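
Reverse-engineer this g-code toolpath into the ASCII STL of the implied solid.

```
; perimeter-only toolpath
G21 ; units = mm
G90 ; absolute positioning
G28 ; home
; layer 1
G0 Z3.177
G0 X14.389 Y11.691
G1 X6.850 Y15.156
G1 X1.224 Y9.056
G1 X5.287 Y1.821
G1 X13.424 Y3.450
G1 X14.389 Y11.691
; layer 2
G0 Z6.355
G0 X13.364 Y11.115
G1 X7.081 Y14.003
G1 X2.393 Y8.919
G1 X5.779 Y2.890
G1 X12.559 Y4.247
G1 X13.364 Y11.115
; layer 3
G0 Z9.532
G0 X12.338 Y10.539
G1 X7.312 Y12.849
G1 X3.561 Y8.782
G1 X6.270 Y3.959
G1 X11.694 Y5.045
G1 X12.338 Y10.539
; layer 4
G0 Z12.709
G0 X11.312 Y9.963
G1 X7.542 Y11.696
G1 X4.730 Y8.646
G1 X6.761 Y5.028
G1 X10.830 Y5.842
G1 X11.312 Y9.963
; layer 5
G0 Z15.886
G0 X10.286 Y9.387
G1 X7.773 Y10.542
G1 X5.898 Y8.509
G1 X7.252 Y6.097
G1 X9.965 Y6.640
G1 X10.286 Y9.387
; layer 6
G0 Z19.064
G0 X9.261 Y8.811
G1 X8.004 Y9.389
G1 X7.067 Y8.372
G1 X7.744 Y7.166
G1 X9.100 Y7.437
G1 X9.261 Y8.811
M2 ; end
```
solid part
  facet normal 0.0000 0.0000 -1.0000
    outer loop
      vertex 0.056 9.193 0.000
      vertex 6.619 16.310 0.000
      vertex 15.415 12.267 0.000
    endloop
  endfacet
  facet normal 0.0000 0.0000 -1.0000
    outer loop
      vertex 4.796 0.752 0.000
      vertex 0.056 9.193 0.000
      vertex 15.415 12.267 0.000
    endloop
  endfacet
  facet normal 0.0000 0.0000 -1.0000
    outer loop
      vertex 14.289 2.652 0.000
      vertex 4.796 0.752 0.000
      vertex 15.415 12.267 0.000
    endloop
  endfacet
  facet normal 0.4001 0.8704 0.2869
    outer loop
      vertex 15.415 12.267 0.000
      vertex 6.619 16.310 0.000
      vertex 8.235 8.235 22.241
    endloop
  endfacet
  facet normal -0.7042 0.6494 0.2869
    outer loop
      vertex 6.619 16.310 0.000
      vertex 0.056 9.193 0.000
      vertex 8.235 8.235 22.241
    endloop
  endfacet
  facet normal -0.8353 -0.4690 0.2870
    outer loop
      vertex 0.056 9.193 0.000
      vertex 4.796 0.752 0.000
      vertex 8.235 8.235 22.241
    endloop
  endfacet
  facet normal 0.1880 -0.9393 0.2870
    outer loop
      vertex 4.796 0.752 0.000
      vertex 14.289 2.652 0.000
      vertex 8.235 8.235 22.241
    endloop
  endfacet
  facet normal 0.9514 -0.1114 0.2870
    outer loop
      vertex 14.289 2.652 0.000
      vertex 15.415 12.267 0.000
      vertex 8.235 8.235 22.241
    endloop
  endfacet
endsolid part

The G0 Z moves step by Δz≈3.177 mm. The G1 loops shrink linearly with z, so the solid tapers from its base footprint up to z≈22.2. Closing with a flat bottom cap and the tapered top and triangulating gives 8 facets — a regular 5-sided pyramid, base circumscribed radius ≈ 8.23 mm, apex at z ≈ 22.2 mm.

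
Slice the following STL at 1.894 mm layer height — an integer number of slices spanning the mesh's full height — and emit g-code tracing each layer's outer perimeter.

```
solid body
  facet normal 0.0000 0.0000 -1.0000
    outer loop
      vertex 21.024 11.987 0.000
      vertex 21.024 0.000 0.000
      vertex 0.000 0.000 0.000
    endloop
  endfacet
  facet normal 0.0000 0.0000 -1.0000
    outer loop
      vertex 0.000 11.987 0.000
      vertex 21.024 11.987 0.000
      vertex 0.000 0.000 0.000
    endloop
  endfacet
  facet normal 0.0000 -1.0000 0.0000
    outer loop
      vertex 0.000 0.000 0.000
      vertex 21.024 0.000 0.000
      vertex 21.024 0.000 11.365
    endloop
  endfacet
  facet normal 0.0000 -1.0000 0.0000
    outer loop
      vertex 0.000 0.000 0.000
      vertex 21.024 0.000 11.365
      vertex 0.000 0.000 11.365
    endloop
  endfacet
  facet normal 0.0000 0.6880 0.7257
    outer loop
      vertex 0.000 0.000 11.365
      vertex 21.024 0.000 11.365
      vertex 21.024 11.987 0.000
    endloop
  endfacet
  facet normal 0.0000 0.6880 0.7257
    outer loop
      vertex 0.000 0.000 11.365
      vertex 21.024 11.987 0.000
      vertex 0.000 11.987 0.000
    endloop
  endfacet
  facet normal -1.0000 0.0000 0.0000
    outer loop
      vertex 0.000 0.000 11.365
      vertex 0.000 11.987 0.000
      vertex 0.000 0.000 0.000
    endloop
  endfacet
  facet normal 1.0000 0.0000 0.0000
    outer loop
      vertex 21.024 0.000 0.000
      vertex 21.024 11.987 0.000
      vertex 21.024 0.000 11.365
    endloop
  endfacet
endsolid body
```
; perimeter-only toolpath
G21 ; units = mm
G90 ; absolute positioning
G28 ; home
; layer 1
G0 Z1.894
G0 X0.000 Y0.000
G1 X21.024 Y0.000
G1 X21.024 Y9.989
G1 X0.000 Y9.989
G1 X0.000 Y0.000
; layer 2
G0 Z3.788
G0 X0.000 Y0.000
G1 X21.024 Y0.000
G1 X21.024 Y7.991
G1 X0.000 Y7.991
G1 X0.000 Y0.000
; layer 3
G0 Z5.683
G0 X0.000 Y0.000
G1 X21.024 Y0.000
G1 X21.024 Y5.994
G1 X0.000 Y5.994
G1 X0.000 Y0.000
; layer 4
G0 Z7.577
G0 X0.000 Y0.000
G1 X21.024 Y0.000
G1 X21.024 Y3.996
G1 X0.000 Y3.996
G1 X0.000 Y0.000
; layer 5
G0 Z9.471
G0 X0.000 Y0.000
G1 X21.024 Y0.000
G1 X21.024 Y1.998
G1 X0.000 Y1.998
G1 X0.000 Y0.000
M2 ; end

The solid is a wedge (ramp): 21 × 12 mm base, rising to 11.4 mm along the y=0 edge and sloping linearly to z=0 at y=12. Slicing at Δz = 1.894 mm — 6 equal slices spanning the solid's height, so layer i sits at z = i·h/6 — gives 5 non-empty perimeters. Each is a 4-segment closed polygon; G0 lifts to the layer z and rapids to the start vertex, then G1 traces the edges. The cross-section shrinks linearly with z (the slice at the apex is degenerate and omitted).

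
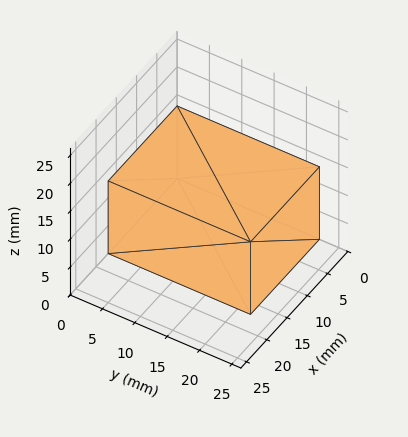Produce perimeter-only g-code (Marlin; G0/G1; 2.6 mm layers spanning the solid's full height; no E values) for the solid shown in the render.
Reading the render: the shape is a rectangular box, roughly 17 × 22 mm footprint and 13 mm tall (dimensions read to the nearest mm from the axis ticks). For the g-code, the solid's height is divided into equal slices at the stated Δz and each level perimeter traced with G1 moves after a G0 lift.

; perimeter-only toolpath
G21 ; units = mm
G90 ; absolute positioning
G28 ; home
; layer 1
G0 Z2.6
G0 X0.0 Y0.0
G1 X17.0 Y0.0
G1 X17.0 Y22.0
G1 X0.0 Y22.0
G1 X0.0 Y0.0
; layer 2
G0 Z5.2
G0 X0.0 Y0.0
G1 X17.0 Y0.0
G1 X17.0 Y22.0
G1 X0.0 Y22.0
G1 X0.0 Y0.0
; layer 3
G0 Z7.8
G0 X0.0 Y0.0
G1 X17.0 Y0.0
G1 X17.0 Y22.0
G1 X0.0 Y22.0
G1 X0.0 Y0.0
; layer 4
G0 Z10.4
G0 X0.0 Y0.0
G1 X17.0 Y0.0
G1 X17.0 Y22.0
G1 X0.0 Y22.0
G1 X0.0 Y0.0
; layer 5
G0 Z13.0
G0 X0.0 Y0.0
G1 X17.0 Y0.0
G1 X17.0 Y22.0
G1 X0.0 Y22.0
G1 X0.0 Y0.0
M2 ; end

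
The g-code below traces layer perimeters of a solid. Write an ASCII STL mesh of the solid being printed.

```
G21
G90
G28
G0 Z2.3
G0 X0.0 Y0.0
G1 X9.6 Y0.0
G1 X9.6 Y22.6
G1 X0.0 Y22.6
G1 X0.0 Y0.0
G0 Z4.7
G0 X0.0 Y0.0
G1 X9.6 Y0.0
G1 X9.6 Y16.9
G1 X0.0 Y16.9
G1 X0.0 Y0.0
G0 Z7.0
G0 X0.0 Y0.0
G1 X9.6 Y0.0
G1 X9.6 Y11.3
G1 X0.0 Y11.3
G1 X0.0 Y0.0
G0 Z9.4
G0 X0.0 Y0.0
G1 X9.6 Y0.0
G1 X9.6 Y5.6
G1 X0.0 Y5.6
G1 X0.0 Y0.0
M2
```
solid part
  facet normal 0.0000 0.0000 -1.0000
    outer loop
      vertex 9.6 28.2 0.0
      vertex 9.6 0.0 0.0
      vertex 0.0 0.0 0.0
    endloop
  endfacet
  facet normal 0.0000 0.0000 -1.0000
    outer loop
      vertex 0.0 28.2 0.0
      vertex 9.6 28.2 0.0
      vertex 0.0 0.0 0.0
    endloop
  endfacet
  facet normal 0.0000 -1.0000 0.0000
    outer loop
      vertex 0.0 0.0 0.0
      vertex 9.6 0.0 0.0
      vertex 9.6 0.0 11.7
    endloop
  endfacet
  facet normal 0.0000 -1.0000 0.0000
    outer loop
      vertex 0.0 0.0 0.0
      vertex 9.6 0.0 11.7
      vertex 0.0 0.0 11.7
    endloop
  endfacet
  facet normal 0.0000 0.3832 0.9237
    outer loop
      vertex 0.0 0.0 11.7
      vertex 9.6 0.0 11.7
      vertex 9.6 28.2 0.0
    endloop
  endfacet
  facet normal 0.0000 0.3832 0.9237
    outer loop
      vertex 0.0 0.0 11.7
      vertex 9.6 28.2 0.0
      vertex 0.0 28.2 0.0
    endloop
  endfacet
  facet normal -1.0000 0.0000 0.0000
    outer loop
      vertex 0.0 0.0 11.7
      vertex 0.0 28.2 0.0
      vertex 0.0 0.0 0.0
    endloop
  endfacet
  facet normal 1.0000 0.0000 0.0000
    outer loop
      vertex 9.6 0.0 0.0
      vertex 9.6 28.2 0.0
      vertex 9.6 0.0 11.7
    endloop
  endfacet
endsolid part

The G0 Z moves step by Δz≈2.3 mm. The G1 loops shrink linearly with z, so the solid tapers from its base footprint up to z≈11.7. Closing with a flat bottom cap and the tapered top and triangulating gives 8 facets — a wedge (ramp): 9.6 × 28.2 mm base, rising to 11.7 mm along the y=0 edge and sloping linearly to z=0 at y=28.2.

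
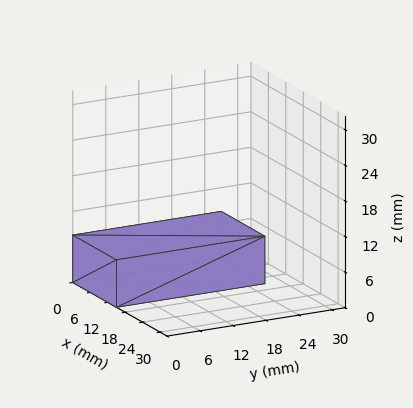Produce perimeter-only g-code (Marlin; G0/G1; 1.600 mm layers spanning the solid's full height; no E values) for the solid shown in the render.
Reading the render: the shape is a rectangular box, roughly 15 × 27 mm footprint and 8 mm tall (dimensions read to the nearest mm from the axis ticks). For the g-code, the solid's height is divided into equal slices at the stated Δz and each level perimeter traced with G1 moves after a G0 lift.

; perimeter-only toolpath
G21 ; units = mm
G90 ; absolute positioning
G28 ; home
; layer 1
G0 Z1.600
G0 X0.000 Y0.000
G1 X15.000 Y0.000
G1 X15.000 Y27.000
G1 X0.000 Y27.000
G1 X0.000 Y0.000
; layer 2
G0 Z3.200
G0 X0.000 Y0.000
G1 X15.000 Y0.000
G1 X15.000 Y27.000
G1 X0.000 Y27.000
G1 X0.000 Y0.000
; layer 3
G0 Z4.800
G0 X0.000 Y0.000
G1 X15.000 Y0.000
G1 X15.000 Y27.000
G1 X0.000 Y27.000
G1 X0.000 Y0.000
; layer 4
G0 Z6.400
G0 X0.000 Y0.000
G1 X15.000 Y0.000
G1 X15.000 Y27.000
G1 X0.000 Y27.000
G1 X0.000 Y0.000
; layer 5
G0 Z8.000
G0 X0.000 Y0.000
G1 X15.000 Y0.000
G1 X15.000 Y27.000
G1 X0.000 Y27.000
G1 X0.000 Y0.000
M2 ; end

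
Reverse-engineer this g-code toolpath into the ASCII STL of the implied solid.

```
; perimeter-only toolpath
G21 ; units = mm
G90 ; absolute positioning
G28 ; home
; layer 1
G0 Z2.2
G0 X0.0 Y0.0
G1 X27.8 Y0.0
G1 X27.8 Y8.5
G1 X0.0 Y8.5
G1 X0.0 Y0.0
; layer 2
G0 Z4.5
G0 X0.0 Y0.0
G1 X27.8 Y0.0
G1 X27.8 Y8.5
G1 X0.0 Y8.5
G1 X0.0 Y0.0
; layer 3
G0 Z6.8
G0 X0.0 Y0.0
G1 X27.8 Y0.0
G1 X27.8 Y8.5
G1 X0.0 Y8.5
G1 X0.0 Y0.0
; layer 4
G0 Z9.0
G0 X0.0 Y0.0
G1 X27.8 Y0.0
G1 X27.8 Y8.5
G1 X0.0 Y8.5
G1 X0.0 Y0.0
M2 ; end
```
solid part
  facet normal 0.0000 0.0000 -1.0000
    outer loop
      vertex 27.8 8.5 0.0
      vertex 27.8 0.0 0.0
      vertex 0.0 0.0 0.0
    endloop
  endfacet
  facet normal 0.0000 0.0000 -1.0000
    outer loop
      vertex 0.0 8.5 0.0
      vertex 27.8 8.5 0.0
      vertex 0.0 0.0 0.0
    endloop
  endfacet
  facet normal 0.0000 0.0000 1.0000
    outer loop
      vertex 0.0 0.0 9.0
      vertex 27.8 0.0 9.0
      vertex 27.8 8.5 9.0
    endloop
  endfacet
  facet normal 0.0000 0.0000 1.0000
    outer loop
      vertex 0.0 0.0 9.0
      vertex 27.8 8.5 9.0
      vertex 0.0 8.5 9.0
    endloop
  endfacet
  facet normal 0.0000 -1.0000 0.0000
    outer loop
      vertex 0.0 0.0 0.0
      vertex 27.8 0.0 0.0
      vertex 27.8 0.0 9.0
    endloop
  endfacet
  facet normal 0.0000 -1.0000 0.0000
    outer loop
      vertex 0.0 0.0 0.0
      vertex 27.8 0.0 9.0
      vertex 0.0 0.0 9.0
    endloop
  endfacet
  facet normal 0.0000 1.0000 0.0000
    outer loop
      vertex 27.8 8.5 9.0
      vertex 27.8 8.5 0.0
      vertex 0.0 8.5 0.0
    endloop
  endfacet
  facet normal 0.0000 1.0000 0.0000
    outer loop
      vertex 0.0 8.5 9.0
      vertex 27.8 8.5 9.0
      vertex 0.0 8.5 0.0
    endloop
  endfacet
  facet normal -1.0000 0.0000 0.0000
    outer loop
      vertex 0.0 8.5 9.0
      vertex 0.0 8.5 0.0
      vertex 0.0 0.0 0.0
    endloop
  endfacet
  facet normal -1.0000 0.0000 0.0000
    outer loop
      vertex 0.0 0.0 9.0
      vertex 0.0 8.5 9.0
      vertex 0.0 0.0 0.0
    endloop
  endfacet
  facet normal 1.0000 0.0000 0.0000
    outer loop
      vertex 27.8 0.0 0.0
      vertex 27.8 8.5 0.0
      vertex 27.8 8.5 9.0
    endloop
  endfacet
  facet normal 1.0000 0.0000 0.0000
    outer loop
      vertex 27.8 0.0 0.0
      vertex 27.8 8.5 9.0
      vertex 27.8 0.0 9.0
    endloop
  endfacet
endsolid part

The G0 Z moves step by Δz≈2.2 mm. Every layer's G1 loop is the same polygon, so the solid is a straight extrusion of it from z=0 to z≈9. Closing with flat bottom and top caps and triangulating gives 12 facets — a rectangular box, roughly 27.8 × 8.5 mm footprint and 9 mm tall.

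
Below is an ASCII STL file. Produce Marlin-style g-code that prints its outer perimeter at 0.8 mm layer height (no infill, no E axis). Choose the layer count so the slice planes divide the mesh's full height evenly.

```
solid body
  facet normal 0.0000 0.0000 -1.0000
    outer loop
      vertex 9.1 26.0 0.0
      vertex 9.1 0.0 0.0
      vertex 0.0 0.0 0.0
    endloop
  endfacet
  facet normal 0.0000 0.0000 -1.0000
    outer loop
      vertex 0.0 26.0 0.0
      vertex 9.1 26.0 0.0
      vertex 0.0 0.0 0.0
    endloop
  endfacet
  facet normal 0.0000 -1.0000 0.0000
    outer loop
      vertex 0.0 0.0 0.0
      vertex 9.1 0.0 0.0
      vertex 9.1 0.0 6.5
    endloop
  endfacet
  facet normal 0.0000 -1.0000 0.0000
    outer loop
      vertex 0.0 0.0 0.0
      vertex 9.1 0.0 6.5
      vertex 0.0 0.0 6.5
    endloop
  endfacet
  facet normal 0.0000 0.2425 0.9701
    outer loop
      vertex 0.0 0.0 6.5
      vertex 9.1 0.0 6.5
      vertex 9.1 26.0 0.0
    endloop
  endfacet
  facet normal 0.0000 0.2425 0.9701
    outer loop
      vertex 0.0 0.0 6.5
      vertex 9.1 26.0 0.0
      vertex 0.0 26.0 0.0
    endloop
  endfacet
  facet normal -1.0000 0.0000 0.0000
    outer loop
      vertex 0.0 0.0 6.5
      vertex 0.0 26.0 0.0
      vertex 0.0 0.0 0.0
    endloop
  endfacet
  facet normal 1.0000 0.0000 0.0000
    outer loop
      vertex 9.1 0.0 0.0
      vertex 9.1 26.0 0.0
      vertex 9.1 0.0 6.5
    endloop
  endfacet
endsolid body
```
; perimeter-only toolpath
G21 ; units = mm
G90 ; absolute positioning
G28 ; home
; layer 1
G0 Z0.8
G0 X0.0 Y0.0
G1 X9.1 Y0.0
G1 X9.1 Y22.8
G1 X0.0 Y22.8
G1 X0.0 Y0.0
; layer 2
G0 Z1.6
G0 X0.0 Y0.0
G1 X9.1 Y0.0
G1 X9.1 Y19.5
G1 X0.0 Y19.5
G1 X0.0 Y0.0
; layer 3
G0 Z2.4
G0 X0.0 Y0.0
G1 X9.1 Y0.0
G1 X9.1 Y16.2
G1 X0.0 Y16.2
G1 X0.0 Y0.0
; layer 4
G0 Z3.2
G0 X0.0 Y0.0
G1 X9.1 Y0.0
G1 X9.1 Y13.0
G1 X0.0 Y13.0
G1 X0.0 Y0.0
; layer 5
G0 Z4.1
G0 X0.0 Y0.0
G1 X9.1 Y0.0
G1 X9.1 Y9.8
G1 X0.0 Y9.8
G1 X0.0 Y0.0
; layer 6
G0 Z4.9
G0 X0.0 Y0.0
G1 X9.1 Y0.0
G1 X9.1 Y6.5
G1 X0.0 Y6.5
G1 X0.0 Y0.0
; layer 7
G0 Z5.7
G0 X0.0 Y0.0
G1 X9.1 Y0.0
G1 X9.1 Y3.2
G1 X0.0 Y3.2
G1 X0.0 Y0.0
M2 ; end

The solid is a wedge (ramp): 9.1 × 26 mm base, rising to 6.5 mm along the y=0 edge and sloping linearly to z=0 at y=26. Slicing at Δz = 0.8 mm — 8 equal slices spanning the solid's height, so layer i sits at z = i·h/8 — gives 7 non-empty perimeters. Each is a 4-segment closed polygon; G0 lifts to the layer z and rapids to the start vertex, then G1 traces the edges. The cross-section shrinks linearly with z (the slice at the apex is degenerate and omitted).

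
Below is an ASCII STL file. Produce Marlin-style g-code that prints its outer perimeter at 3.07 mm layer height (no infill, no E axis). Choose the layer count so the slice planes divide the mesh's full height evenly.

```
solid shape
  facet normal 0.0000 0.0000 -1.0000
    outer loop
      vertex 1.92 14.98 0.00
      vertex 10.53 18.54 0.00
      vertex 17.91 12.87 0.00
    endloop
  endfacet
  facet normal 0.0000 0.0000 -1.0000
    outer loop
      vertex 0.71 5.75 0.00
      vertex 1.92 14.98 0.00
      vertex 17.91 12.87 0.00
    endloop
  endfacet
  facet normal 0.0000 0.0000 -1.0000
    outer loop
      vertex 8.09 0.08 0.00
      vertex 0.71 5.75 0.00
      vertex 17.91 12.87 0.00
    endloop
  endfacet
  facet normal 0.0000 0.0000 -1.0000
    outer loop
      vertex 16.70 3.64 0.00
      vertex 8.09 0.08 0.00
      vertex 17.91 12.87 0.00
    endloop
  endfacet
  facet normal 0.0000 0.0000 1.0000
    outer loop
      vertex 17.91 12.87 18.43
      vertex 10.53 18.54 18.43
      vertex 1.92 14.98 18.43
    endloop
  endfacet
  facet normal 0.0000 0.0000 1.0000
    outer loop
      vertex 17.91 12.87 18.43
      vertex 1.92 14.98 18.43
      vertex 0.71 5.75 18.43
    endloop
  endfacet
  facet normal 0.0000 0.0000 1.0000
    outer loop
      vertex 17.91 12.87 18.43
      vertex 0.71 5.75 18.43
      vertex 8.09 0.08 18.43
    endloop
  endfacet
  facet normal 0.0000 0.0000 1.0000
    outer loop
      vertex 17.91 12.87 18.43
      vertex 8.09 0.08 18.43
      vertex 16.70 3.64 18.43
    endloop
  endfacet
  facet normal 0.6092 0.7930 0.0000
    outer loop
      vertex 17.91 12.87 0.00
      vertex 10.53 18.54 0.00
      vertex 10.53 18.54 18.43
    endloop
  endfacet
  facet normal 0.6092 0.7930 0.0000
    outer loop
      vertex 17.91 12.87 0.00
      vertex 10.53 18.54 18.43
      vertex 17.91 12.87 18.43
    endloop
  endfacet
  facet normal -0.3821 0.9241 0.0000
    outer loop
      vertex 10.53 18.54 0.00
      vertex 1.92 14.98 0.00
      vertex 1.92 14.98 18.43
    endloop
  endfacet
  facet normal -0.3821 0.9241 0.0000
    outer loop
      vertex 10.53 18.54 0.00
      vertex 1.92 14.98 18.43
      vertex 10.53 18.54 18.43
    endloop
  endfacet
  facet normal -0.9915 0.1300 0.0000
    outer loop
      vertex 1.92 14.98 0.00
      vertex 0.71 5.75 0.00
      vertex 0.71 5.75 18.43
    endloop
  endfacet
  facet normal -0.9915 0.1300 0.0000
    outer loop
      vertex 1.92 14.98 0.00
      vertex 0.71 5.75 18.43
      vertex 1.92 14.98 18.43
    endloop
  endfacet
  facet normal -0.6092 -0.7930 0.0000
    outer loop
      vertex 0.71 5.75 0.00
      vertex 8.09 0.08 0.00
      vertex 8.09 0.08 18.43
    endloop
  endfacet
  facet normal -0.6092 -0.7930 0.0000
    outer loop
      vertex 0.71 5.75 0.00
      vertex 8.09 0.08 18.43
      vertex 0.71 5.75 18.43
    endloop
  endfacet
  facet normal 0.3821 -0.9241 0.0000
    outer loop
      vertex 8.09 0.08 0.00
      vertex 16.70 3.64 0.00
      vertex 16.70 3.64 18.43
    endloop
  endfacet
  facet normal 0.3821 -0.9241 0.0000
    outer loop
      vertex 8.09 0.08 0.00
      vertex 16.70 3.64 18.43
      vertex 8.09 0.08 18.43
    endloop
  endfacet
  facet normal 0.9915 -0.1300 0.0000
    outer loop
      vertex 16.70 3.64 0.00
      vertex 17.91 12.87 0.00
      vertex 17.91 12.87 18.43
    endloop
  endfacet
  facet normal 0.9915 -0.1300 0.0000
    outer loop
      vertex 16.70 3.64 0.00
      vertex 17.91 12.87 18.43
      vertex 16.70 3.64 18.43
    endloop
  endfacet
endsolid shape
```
; perimeter-only toolpath
G21 ; units = mm
G90 ; absolute positioning
G28 ; home
; layer 1
G0 Z3.07
G0 X17.91 Y12.87
G1 X10.53 Y18.54
G1 X1.92 Y14.98
G1 X0.71 Y5.75
G1 X8.09 Y0.08
G1 X16.70 Y3.64
G1 X17.91 Y12.87
; layer 2
G0 Z6.14
G0 X17.91 Y12.87
G1 X10.53 Y18.54
G1 X1.92 Y14.98
G1 X0.71 Y5.75
G1 X8.09 Y0.08
G1 X16.70 Y3.64
G1 X17.91 Y12.87
; layer 3
G0 Z9.21
G0 X17.91 Y12.87
G1 X10.53 Y18.54
G1 X1.92 Y14.98
G1 X0.71 Y5.75
G1 X8.09 Y0.08
G1 X16.70 Y3.64
G1 X17.91 Y12.87
; layer 4
G0 Z12.29
G0 X17.91 Y12.87
G1 X10.53 Y18.54
G1 X1.92 Y14.98
G1 X0.71 Y5.75
G1 X8.09 Y0.08
G1 X16.70 Y3.64
G1 X17.91 Y12.87
; layer 5
G0 Z15.36
G0 X17.91 Y12.87
G1 X10.53 Y18.54
G1 X1.92 Y14.98
G1 X0.71 Y5.75
G1 X8.09 Y0.08
G1 X16.70 Y3.64
G1 X17.91 Y12.87
; layer 6
G0 Z18.43
G0 X17.91 Y12.87
G1 X10.53 Y18.54
G1 X1.92 Y14.98
G1 X0.71 Y5.75
G1 X8.09 Y0.08
G1 X16.70 Y3.64
G1 X17.91 Y12.87
M2 ; end

The solid is a regular 6-sided prism (a cylinder approximated with 6 flat sides), circumscribed radius ≈ 9.31 mm, height ≈ 18.4 mm. Slicing at Δz = 3.07 mm — 6 equal slices spanning the solid's height, so layer i sits at z = i·h/6 — gives 6 non-empty perimeters. Each is a 6-segment closed polygon; G0 lifts to the layer z and rapids to the start vertex, then G1 traces the edges.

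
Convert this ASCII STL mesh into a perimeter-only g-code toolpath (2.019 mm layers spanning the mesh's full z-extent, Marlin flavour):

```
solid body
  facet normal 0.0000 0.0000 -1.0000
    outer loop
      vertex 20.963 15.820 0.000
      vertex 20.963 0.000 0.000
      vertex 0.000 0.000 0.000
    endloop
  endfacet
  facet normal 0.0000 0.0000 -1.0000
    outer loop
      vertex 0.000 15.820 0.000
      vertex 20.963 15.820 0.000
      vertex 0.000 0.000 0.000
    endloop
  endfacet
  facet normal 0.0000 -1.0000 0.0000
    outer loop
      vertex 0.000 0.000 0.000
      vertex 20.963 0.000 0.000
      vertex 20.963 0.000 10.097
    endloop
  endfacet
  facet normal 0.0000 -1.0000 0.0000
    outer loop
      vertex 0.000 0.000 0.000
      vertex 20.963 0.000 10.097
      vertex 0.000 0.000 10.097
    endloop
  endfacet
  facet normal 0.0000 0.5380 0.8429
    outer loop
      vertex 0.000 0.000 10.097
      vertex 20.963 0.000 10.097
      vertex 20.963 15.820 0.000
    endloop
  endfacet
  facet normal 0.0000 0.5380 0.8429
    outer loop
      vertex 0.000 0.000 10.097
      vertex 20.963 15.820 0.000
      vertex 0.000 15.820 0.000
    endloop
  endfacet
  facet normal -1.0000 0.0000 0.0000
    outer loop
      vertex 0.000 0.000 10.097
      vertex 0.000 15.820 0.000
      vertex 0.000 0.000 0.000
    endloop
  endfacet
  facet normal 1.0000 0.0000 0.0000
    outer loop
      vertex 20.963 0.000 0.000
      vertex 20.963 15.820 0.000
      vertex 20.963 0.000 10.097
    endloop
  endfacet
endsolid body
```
; perimeter-only toolpath
G21 ; units = mm
G90 ; absolute positioning
G28 ; home
; layer 1
G0 Z2.019
G0 X0.000 Y0.000
G1 X20.963 Y0.000
G1 X20.963 Y12.656
G1 X0.000 Y12.656
G1 X0.000 Y0.000
; layer 2
G0 Z4.039
G0 X0.000 Y0.000
G1 X20.963 Y0.000
G1 X20.963 Y9.492
G1 X0.000 Y9.492
G1 X0.000 Y0.000
; layer 3
G0 Z6.058
G0 X0.000 Y0.000
G1 X20.963 Y0.000
G1 X20.963 Y6.328
G1 X0.000 Y6.328
G1 X0.000 Y0.000
; layer 4
G0 Z8.078
G0 X0.000 Y0.000
G1 X20.963 Y0.000
G1 X20.963 Y3.164
G1 X0.000 Y3.164
G1 X0.000 Y0.000
M2 ; end

The solid is a wedge (ramp): 21 × 15.8 mm base, rising to 10.1 mm along the y=0 edge and sloping linearly to z=0 at y=15.8. Slicing at Δz = 2.019 mm — 5 equal slices spanning the solid's height, so layer i sits at z = i·h/5 — gives 4 non-empty perimeters. Each is a 4-segment closed polygon; G0 lifts to the layer z and rapids to the start vertex, then G1 traces the edges. The cross-section shrinks linearly with z (the slice at the apex is degenerate and omitted).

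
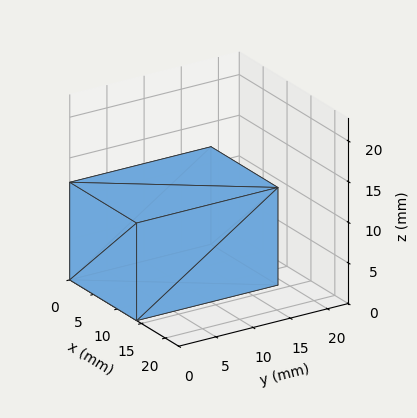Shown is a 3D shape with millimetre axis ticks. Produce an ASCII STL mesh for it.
Reading the render: the shape is a rectangular box, roughly 14 × 19 mm footprint and 12 mm tall (dimensions read to the nearest mm from the axis ticks). For the STL, each face is triangulated and given an outward normal.

solid part
  facet normal 0.0000 0.0000 -1.0000
    outer loop
      vertex 14.000 19.000 0.000
      vertex 14.000 0.000 0.000
      vertex 0.000 0.000 0.000
    endloop
  endfacet
  facet normal 0.0000 0.0000 -1.0000
    outer loop
      vertex 0.000 19.000 0.000
      vertex 14.000 19.000 0.000
      vertex 0.000 0.000 0.000
    endloop
  endfacet
  facet normal 0.0000 0.0000 1.0000
    outer loop
      vertex 0.000 0.000 12.000
      vertex 14.000 0.000 12.000
      vertex 14.000 19.000 12.000
    endloop
  endfacet
  facet normal 0.0000 0.0000 1.0000
    outer loop
      vertex 0.000 0.000 12.000
      vertex 14.000 19.000 12.000
      vertex 0.000 19.000 12.000
    endloop
  endfacet
  facet normal 0.0000 -1.0000 0.0000
    outer loop
      vertex 0.000 0.000 0.000
      vertex 14.000 0.000 0.000
      vertex 14.000 0.000 12.000
    endloop
  endfacet
  facet normal 0.0000 -1.0000 0.0000
    outer loop
      vertex 0.000 0.000 0.000
      vertex 14.000 0.000 12.000
      vertex 0.000 0.000 12.000
    endloop
  endfacet
  facet normal 0.0000 1.0000 0.0000
    outer loop
      vertex 14.000 19.000 12.000
      vertex 14.000 19.000 0.000
      vertex 0.000 19.000 0.000
    endloop
  endfacet
  facet normal 0.0000 1.0000 0.0000
    outer loop
      vertex 0.000 19.000 12.000
      vertex 14.000 19.000 12.000
      vertex 0.000 19.000 0.000
    endloop
  endfacet
  facet normal -1.0000 0.0000 0.0000
    outer loop
      vertex 0.000 19.000 12.000
      vertex 0.000 19.000 0.000
      vertex 0.000 0.000 0.000
    endloop
  endfacet
  facet normal -1.0000 0.0000 0.0000
    outer loop
      vertex 0.000 0.000 12.000
      vertex 0.000 19.000 12.000
      vertex 0.000 0.000 0.000
    endloop
  endfacet
  facet normal 1.0000 0.0000 0.0000
    outer loop
      vertex 14.000 0.000 0.000
      vertex 14.000 19.000 0.000
      vertex 14.000 19.000 12.000
    endloop
  endfacet
  facet normal 1.0000 0.0000 0.0000
    outer loop
      vertex 14.000 0.000 0.000
      vertex 14.000 19.000 12.000
      vertex 14.000 0.000 12.000
    endloop
  endfacet
endsolid part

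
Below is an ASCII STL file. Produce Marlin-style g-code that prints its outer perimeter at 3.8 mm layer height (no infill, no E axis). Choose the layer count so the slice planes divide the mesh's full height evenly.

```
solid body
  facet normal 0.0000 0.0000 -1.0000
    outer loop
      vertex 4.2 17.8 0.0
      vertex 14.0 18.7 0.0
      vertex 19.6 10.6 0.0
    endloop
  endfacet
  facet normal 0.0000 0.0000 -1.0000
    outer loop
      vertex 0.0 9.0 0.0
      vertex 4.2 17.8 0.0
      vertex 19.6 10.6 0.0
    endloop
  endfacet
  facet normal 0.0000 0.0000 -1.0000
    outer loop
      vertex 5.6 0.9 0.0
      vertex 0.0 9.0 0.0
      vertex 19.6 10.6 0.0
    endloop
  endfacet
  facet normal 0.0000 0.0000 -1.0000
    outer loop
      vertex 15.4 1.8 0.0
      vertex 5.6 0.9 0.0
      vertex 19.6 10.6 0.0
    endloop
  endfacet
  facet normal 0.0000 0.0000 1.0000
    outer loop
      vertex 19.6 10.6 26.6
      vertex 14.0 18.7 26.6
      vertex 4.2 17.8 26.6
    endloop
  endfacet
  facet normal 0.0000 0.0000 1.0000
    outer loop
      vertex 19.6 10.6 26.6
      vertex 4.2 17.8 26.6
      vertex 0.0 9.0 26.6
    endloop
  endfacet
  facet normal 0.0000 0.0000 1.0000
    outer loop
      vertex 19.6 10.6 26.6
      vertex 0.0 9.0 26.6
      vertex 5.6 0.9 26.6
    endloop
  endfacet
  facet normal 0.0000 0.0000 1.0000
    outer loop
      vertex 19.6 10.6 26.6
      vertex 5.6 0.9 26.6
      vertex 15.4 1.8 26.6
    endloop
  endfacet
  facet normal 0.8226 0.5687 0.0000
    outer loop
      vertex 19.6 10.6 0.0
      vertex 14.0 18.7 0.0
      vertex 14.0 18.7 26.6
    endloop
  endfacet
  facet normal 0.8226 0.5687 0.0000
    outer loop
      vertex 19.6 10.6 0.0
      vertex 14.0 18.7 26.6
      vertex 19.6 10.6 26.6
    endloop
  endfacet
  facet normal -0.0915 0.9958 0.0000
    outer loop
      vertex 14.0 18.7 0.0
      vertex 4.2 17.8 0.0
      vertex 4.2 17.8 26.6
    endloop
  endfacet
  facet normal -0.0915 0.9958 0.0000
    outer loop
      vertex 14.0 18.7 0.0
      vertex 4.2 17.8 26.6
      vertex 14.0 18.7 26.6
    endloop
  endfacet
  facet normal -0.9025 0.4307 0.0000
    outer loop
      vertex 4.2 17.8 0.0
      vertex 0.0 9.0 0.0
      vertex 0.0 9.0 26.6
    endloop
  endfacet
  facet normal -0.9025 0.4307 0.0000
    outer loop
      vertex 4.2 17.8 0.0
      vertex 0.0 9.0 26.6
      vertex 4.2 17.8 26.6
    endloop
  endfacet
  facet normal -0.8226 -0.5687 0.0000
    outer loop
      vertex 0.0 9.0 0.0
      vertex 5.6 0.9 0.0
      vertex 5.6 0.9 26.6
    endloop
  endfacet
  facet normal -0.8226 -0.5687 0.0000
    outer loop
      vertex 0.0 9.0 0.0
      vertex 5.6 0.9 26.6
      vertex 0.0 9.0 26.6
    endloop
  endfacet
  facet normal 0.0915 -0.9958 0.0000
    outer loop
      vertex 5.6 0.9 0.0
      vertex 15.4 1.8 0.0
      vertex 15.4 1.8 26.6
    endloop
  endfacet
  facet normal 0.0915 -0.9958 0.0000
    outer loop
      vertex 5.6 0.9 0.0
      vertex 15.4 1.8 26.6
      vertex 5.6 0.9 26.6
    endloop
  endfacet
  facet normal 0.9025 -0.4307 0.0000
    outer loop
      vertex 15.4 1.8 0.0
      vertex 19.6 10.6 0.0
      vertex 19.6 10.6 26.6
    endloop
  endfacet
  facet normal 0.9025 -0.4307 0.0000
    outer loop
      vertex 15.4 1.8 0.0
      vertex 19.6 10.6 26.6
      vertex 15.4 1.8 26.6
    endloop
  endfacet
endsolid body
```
; perimeter-only toolpath
G21 ; units = mm
G90 ; absolute positioning
G28 ; home
; layer 1
G0 Z3.8
G0 X19.6 Y10.6
G1 X14.0 Y18.7
G1 X4.2 Y17.8
G1 X0.0 Y9.0
G1 X5.6 Y0.9
G1 X15.4 Y1.8
G1 X19.6 Y10.6
; layer 2
G0 Z7.6
G0 X19.6 Y10.6
G1 X14.0 Y18.7
G1 X4.2 Y17.8
G1 X0.0 Y9.0
G1 X5.6 Y0.9
G1 X15.4 Y1.8
G1 X19.6 Y10.6
; layer 3
G0 Z11.4
G0 X19.6 Y10.6
G1 X14.0 Y18.7
G1 X4.2 Y17.8
G1 X0.0 Y9.0
G1 X5.6 Y0.9
G1 X15.4 Y1.8
G1 X19.6 Y10.6
; layer 4
G0 Z15.2
G0 X19.6 Y10.6
G1 X14.0 Y18.7
G1 X4.2 Y17.8
G1 X0.0 Y9.0
G1 X5.6 Y0.9
G1 X15.4 Y1.8
G1 X19.6 Y10.6
; layer 5
G0 Z19.0
G0 X19.6 Y10.6
G1 X14.0 Y18.7
G1 X4.2 Y17.8
G1 X0.0 Y9.0
G1 X5.6 Y0.9
G1 X15.4 Y1.8
G1 X19.6 Y10.6
; layer 6
G0 Z22.8
G0 X19.6 Y10.6
G1 X14.0 Y18.7
G1 X4.2 Y17.8
G1 X0.0 Y9.0
G1 X5.6 Y0.9
G1 X15.4 Y1.8
G1 X19.6 Y10.6
; layer 7
G0 Z26.6
G0 X19.6 Y10.6
G1 X14.0 Y18.7
G1 X4.2 Y17.8
G1 X0.0 Y9.0
G1 X5.6 Y0.9
G1 X15.4 Y1.8
G1 X19.6 Y10.6
M2 ; end

The solid is a regular 6-sided prism (a cylinder approximated with 6 flat sides), circumscribed radius ≈ 9.8 mm, height ≈ 26.6 mm. Slicing at Δz = 3.8 mm — 7 equal slices spanning the solid's height, so layer i sits at z = i·h/7 — gives 7 non-empty perimeters. Each is a 6-segment closed polygon; G0 lifts to the layer z and rapids to the start vertex, then G1 traces the edges.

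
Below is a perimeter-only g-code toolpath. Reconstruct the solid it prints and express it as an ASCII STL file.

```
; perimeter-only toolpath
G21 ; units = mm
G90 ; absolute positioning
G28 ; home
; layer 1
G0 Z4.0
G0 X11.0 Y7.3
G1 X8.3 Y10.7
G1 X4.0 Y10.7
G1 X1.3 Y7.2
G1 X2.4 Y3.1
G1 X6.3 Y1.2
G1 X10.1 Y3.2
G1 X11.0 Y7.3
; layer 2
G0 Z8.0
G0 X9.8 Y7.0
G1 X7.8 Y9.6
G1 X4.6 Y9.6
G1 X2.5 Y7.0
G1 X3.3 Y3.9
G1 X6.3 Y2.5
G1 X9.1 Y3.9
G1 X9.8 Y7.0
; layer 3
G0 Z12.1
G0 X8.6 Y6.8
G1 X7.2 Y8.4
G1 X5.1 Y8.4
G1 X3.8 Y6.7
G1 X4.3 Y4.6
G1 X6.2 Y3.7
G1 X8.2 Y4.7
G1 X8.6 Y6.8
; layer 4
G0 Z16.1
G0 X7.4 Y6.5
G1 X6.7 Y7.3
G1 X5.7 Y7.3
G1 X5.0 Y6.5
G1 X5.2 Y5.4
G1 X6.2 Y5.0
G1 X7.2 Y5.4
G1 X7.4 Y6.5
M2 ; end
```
solid part
  facet normal 0.0000 0.0000 -1.0000
    outer loop
      vertex 3.5 11.8 0.0
      vertex 8.8 11.8 0.0
      vertex 12.2 7.6 0.0
    endloop
  endfacet
  facet normal 0.0000 0.0000 -1.0000
    outer loop
      vertex 0.1 7.5 0.0
      vertex 3.5 11.8 0.0
      vertex 12.2 7.6 0.0
    endloop
  endfacet
  facet normal 0.0000 0.0000 -1.0000
    outer loop
      vertex 1.4 2.3 0.0
      vertex 0.1 7.5 0.0
      vertex 12.2 7.6 0.0
    endloop
  endfacet
  facet normal 0.0000 0.0000 -1.0000
    outer loop
      vertex 6.3 0.0 0.0
      vertex 1.4 2.3 0.0
      vertex 12.2 7.6 0.0
    endloop
  endfacet
  facet normal 0.0000 0.0000 -1.0000
    outer loop
      vertex 11.1 2.4 0.0
      vertex 6.3 0.0 0.0
      vertex 12.2 7.6 0.0
    endloop
  endfacet
  facet normal 0.7493 0.6065 0.2659
    outer loop
      vertex 12.2 7.6 0.0
      vertex 8.8 11.8 0.0
      vertex 6.2 6.2 20.1
    endloop
  endfacet
  facet normal 0.0000 0.9633 0.2684
    outer loop
      vertex 8.8 11.8 0.0
      vertex 3.5 11.8 0.0
      vertex 6.2 6.2 20.1
    endloop
  endfacet
  facet normal -0.7557 0.5975 0.2680
    outer loop
      vertex 3.5 11.8 0.0
      vertex 0.1 7.5 0.0
      vertex 6.2 6.2 20.1
    endloop
  endfacet
  facet normal -0.9345 -0.2336 0.2685
    outer loop
      vertex 0.1 7.5 0.0
      vertex 1.4 2.3 0.0
      vertex 6.2 6.2 20.1
    endloop
  endfacet
  facet normal -0.4095 -0.8724 0.2670
    outer loop
      vertex 1.4 2.3 0.0
      vertex 6.3 0.0 0.0
      vertex 6.2 6.2 20.1
    endloop
  endfacet
  facet normal 0.4309 -0.8617 0.2679
    outer loop
      vertex 6.3 0.0 0.0
      vertex 11.1 2.4 0.0
      vertex 6.2 6.2 20.1
    endloop
  endfacet
  facet normal 0.9427 -0.1994 0.2675
    outer loop
      vertex 11.1 2.4 0.0
      vertex 12.2 7.6 0.0
      vertex 6.2 6.2 20.1
    endloop
  endfacet
endsolid part

The G0 Z moves step by Δz≈4.0 mm. The G1 loops shrink linearly with z, so the solid tapers from its base footprint up to z≈20.1. Closing with a flat bottom cap and the tapered top and triangulating gives 12 facets — a regular 7-sided pyramid, base circumscribed radius ≈ 6.2 mm, apex at z ≈ 20.1 mm.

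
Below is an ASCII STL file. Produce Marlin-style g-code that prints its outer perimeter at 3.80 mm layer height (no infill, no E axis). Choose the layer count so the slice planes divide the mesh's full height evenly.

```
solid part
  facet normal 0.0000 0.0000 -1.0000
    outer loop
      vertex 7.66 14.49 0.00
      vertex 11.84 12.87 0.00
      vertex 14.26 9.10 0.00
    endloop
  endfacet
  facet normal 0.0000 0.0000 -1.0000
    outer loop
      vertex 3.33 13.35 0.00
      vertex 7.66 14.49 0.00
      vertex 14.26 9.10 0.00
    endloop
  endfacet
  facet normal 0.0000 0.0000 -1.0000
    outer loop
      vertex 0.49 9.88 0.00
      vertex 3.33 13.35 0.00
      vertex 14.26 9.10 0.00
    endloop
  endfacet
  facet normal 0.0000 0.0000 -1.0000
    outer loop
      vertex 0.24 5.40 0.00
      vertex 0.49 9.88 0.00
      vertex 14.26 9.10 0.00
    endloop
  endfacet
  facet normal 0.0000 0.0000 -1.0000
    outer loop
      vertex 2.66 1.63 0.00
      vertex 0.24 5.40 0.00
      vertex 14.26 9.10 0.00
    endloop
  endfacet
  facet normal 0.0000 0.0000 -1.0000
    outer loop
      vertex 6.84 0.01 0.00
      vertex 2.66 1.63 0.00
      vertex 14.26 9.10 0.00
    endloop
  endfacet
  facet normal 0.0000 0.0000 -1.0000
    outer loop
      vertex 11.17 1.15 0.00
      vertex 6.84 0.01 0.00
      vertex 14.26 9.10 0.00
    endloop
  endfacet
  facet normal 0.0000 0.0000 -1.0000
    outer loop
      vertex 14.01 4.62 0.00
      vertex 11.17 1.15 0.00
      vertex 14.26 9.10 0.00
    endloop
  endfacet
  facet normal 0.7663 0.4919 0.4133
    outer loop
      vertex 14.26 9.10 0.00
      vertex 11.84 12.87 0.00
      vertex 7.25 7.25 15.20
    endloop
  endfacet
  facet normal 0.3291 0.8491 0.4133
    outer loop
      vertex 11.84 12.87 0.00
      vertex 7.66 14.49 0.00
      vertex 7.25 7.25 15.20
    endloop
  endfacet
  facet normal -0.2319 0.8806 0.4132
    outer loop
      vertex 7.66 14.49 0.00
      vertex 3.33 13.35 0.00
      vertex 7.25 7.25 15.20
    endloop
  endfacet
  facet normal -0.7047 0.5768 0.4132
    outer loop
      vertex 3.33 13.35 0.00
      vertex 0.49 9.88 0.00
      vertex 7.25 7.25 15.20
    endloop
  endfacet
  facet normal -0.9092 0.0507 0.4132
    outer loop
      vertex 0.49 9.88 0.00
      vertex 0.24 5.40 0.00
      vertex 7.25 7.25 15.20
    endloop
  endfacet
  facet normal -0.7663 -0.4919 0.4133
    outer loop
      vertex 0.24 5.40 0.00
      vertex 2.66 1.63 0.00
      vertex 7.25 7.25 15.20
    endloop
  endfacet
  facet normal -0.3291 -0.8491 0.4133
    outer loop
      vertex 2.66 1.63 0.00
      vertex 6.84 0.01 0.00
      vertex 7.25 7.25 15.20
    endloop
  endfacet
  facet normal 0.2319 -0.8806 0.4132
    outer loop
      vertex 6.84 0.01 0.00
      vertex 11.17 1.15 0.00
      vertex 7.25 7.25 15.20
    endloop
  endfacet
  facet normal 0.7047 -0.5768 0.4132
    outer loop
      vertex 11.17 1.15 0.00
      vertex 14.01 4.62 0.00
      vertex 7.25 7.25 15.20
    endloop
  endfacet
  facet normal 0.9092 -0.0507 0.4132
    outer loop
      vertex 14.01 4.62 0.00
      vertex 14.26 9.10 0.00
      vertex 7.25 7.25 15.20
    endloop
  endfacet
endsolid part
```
; perimeter-only toolpath
G21 ; units = mm
G90 ; absolute positioning
G28 ; home
; layer 1
G0 Z3.80
G0 X12.51 Y8.64
G1 X10.69 Y11.46
G1 X7.56 Y12.68
G1 X4.31 Y11.82
G1 X2.18 Y9.22
G1 X1.99 Y5.86
G1 X3.81 Y3.04
G1 X6.94 Y1.82
G1 X10.19 Y2.67
G1 X12.32 Y5.28
G1 X12.51 Y8.64
; layer 2
G0 Z7.60
G0 X10.75 Y8.18
G1 X9.54 Y10.06
G1 X7.46 Y10.87
G1 X5.29 Y10.30
G1 X3.87 Y8.57
G1 X3.75 Y6.33
G1 X4.96 Y4.44
G1 X7.04 Y3.63
G1 X9.21 Y4.20
G1 X10.63 Y5.94
G1 X10.75 Y8.18
; layer 3
G0 Z11.40
G0 X9.00 Y7.71
G1 X8.40 Y8.66
G1 X7.35 Y9.06
G1 X6.27 Y8.78
G1 X5.56 Y7.91
G1 X5.50 Y6.79
G1 X6.10 Y5.84
G1 X7.15 Y5.44
G1 X8.23 Y5.72
G1 X8.94 Y6.59
G1 X9.00 Y7.71
M2 ; end

The solid is a regular 10-sided pyramid, base circumscribed radius ≈ 7.25 mm, apex at z ≈ 15.2 mm. Slicing at Δz = 3.80 mm — 4 equal slices spanning the solid's height, so layer i sits at z = i·h/4 — gives 3 non-empty perimeters. Each is a 10-segment closed polygon; G0 lifts to the layer z and rapids to the start vertex, then G1 traces the edges. The cross-section shrinks linearly with z (the slice at the apex is degenerate and omitted).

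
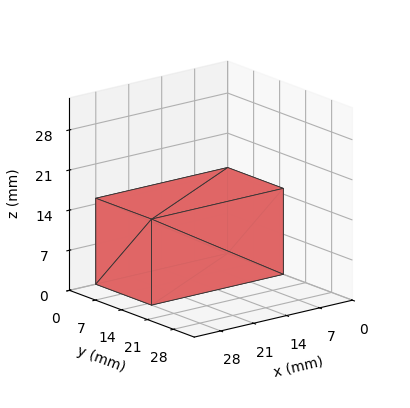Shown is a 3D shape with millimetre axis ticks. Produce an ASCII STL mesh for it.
Reading the render: the shape is a rectangular box, roughly 28 × 15 mm footprint and 15 mm tall (dimensions read to the nearest mm from the axis ticks). For the STL, each face is triangulated and given an outward normal.

solid part
  facet normal 0.0000 0.0000 -1.0000
    outer loop
      vertex 28.00 15.00 0.00
      vertex 28.00 0.00 0.00
      vertex 0.00 0.00 0.00
    endloop
  endfacet
  facet normal 0.0000 0.0000 -1.0000
    outer loop
      vertex 0.00 15.00 0.00
      vertex 28.00 15.00 0.00
      vertex 0.00 0.00 0.00
    endloop
  endfacet
  facet normal 0.0000 0.0000 1.0000
    outer loop
      vertex 0.00 0.00 15.00
      vertex 28.00 0.00 15.00
      vertex 28.00 15.00 15.00
    endloop
  endfacet
  facet normal 0.0000 0.0000 1.0000
    outer loop
      vertex 0.00 0.00 15.00
      vertex 28.00 15.00 15.00
      vertex 0.00 15.00 15.00
    endloop
  endfacet
  facet normal 0.0000 -1.0000 0.0000
    outer loop
      vertex 0.00 0.00 0.00
      vertex 28.00 0.00 0.00
      vertex 28.00 0.00 15.00
    endloop
  endfacet
  facet normal 0.0000 -1.0000 0.0000
    outer loop
      vertex 0.00 0.00 0.00
      vertex 28.00 0.00 15.00
      vertex 0.00 0.00 15.00
    endloop
  endfacet
  facet normal 0.0000 1.0000 0.0000
    outer loop
      vertex 28.00 15.00 15.00
      vertex 28.00 15.00 0.00
      vertex 0.00 15.00 0.00
    endloop
  endfacet
  facet normal 0.0000 1.0000 0.0000
    outer loop
      vertex 0.00 15.00 15.00
      vertex 28.00 15.00 15.00
      vertex 0.00 15.00 0.00
    endloop
  endfacet
  facet normal -1.0000 0.0000 0.0000
    outer loop
      vertex 0.00 15.00 15.00
      vertex 0.00 15.00 0.00
      vertex 0.00 0.00 0.00
    endloop
  endfacet
  facet normal -1.0000 0.0000 0.0000
    outer loop
      vertex 0.00 0.00 15.00
      vertex 0.00 15.00 15.00
      vertex 0.00 0.00 0.00
    endloop
  endfacet
  facet normal 1.0000 0.0000 0.0000
    outer loop
      vertex 28.00 0.00 0.00
      vertex 28.00 15.00 0.00
      vertex 28.00 15.00 15.00
    endloop
  endfacet
  facet normal 1.0000 0.0000 0.0000
    outer loop
      vertex 28.00 0.00 0.00
      vertex 28.00 15.00 15.00
      vertex 28.00 0.00 15.00
    endloop
  endfacet
endsolid part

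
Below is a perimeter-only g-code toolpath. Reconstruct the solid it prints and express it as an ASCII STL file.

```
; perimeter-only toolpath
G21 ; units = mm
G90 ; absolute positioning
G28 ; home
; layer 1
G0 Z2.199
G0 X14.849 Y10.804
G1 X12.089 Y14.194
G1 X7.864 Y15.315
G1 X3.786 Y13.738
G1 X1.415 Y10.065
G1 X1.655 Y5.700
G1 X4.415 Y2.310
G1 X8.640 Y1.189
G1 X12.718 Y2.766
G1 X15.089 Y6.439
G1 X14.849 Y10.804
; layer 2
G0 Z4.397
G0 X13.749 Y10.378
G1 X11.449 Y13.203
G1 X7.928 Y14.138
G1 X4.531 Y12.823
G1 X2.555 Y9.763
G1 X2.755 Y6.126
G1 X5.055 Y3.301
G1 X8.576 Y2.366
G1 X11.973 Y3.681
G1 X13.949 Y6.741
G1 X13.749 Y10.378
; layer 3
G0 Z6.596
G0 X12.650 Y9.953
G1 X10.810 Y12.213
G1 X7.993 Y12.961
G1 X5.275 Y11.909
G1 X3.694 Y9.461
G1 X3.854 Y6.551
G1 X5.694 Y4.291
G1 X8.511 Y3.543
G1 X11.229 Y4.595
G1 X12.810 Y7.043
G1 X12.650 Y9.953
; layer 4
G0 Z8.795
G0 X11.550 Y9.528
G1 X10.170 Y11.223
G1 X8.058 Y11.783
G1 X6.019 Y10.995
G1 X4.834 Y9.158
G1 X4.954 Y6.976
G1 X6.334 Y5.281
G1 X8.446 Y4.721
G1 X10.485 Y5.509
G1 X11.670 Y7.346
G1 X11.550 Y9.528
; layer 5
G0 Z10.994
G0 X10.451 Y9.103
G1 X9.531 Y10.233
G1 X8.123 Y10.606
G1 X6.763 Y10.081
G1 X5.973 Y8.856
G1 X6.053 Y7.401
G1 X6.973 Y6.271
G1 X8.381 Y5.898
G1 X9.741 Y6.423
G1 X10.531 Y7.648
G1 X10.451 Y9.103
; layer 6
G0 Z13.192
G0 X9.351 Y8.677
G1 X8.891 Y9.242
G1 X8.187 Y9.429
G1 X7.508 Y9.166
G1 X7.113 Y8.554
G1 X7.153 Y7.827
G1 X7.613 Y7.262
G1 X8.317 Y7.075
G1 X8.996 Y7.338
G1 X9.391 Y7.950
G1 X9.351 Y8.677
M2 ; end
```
solid part
  facet normal 0.0000 0.0000 -1.0000
    outer loop
      vertex 7.799 16.492 0.000
      vertex 12.728 15.184 0.000
      vertex 15.948 11.229 0.000
    endloop
  endfacet
  facet normal 0.0000 0.0000 -1.0000
    outer loop
      vertex 3.042 14.652 0.000
      vertex 7.799 16.492 0.000
      vertex 15.948 11.229 0.000
    endloop
  endfacet
  facet normal 0.0000 0.0000 -1.0000
    outer loop
      vertex 0.276 10.367 0.000
      vertex 3.042 14.652 0.000
      vertex 15.948 11.229 0.000
    endloop
  endfacet
  facet normal 0.0000 0.0000 -1.0000
    outer loop
      vertex 0.556 5.275 0.000
      vertex 0.276 10.367 0.000
      vertex 15.948 11.229 0.000
    endloop
  endfacet
  facet normal 0.0000 0.0000 -1.0000
    outer loop
      vertex 3.776 1.320 0.000
      vertex 0.556 5.275 0.000
      vertex 15.948 11.229 0.000
    endloop
  endfacet
  facet normal 0.0000 0.0000 -1.0000
    outer loop
      vertex 8.705 0.012 0.000
      vertex 3.776 1.320 0.000
      vertex 15.948 11.229 0.000
    endloop
  endfacet
  facet normal 0.0000 0.0000 -1.0000
    outer loop
      vertex 13.462 1.852 0.000
      vertex 8.705 0.012 0.000
      vertex 15.948 11.229 0.000
    endloop
  endfacet
  facet normal 0.0000 0.0000 -1.0000
    outer loop
      vertex 16.228 6.137 0.000
      vertex 13.462 1.852 0.000
      vertex 15.948 11.229 0.000
    endloop
  endfacet
  facet normal 0.6909 0.5625 0.4542
    outer loop
      vertex 15.948 11.229 0.000
      vertex 12.728 15.184 0.000
      vertex 8.252 8.252 15.391
    endloop
  endfacet
  facet normal 0.2285 0.8611 0.4543
    outer loop
      vertex 12.728 15.184 0.000
      vertex 7.799 16.492 0.000
      vertex 8.252 8.252 15.391
    endloop
  endfacet
  facet normal -0.3214 0.8309 0.4543
    outer loop
      vertex 7.799 16.492 0.000
      vertex 3.042 14.652 0.000
      vertex 8.252 8.252 15.391
    endloop
  endfacet
  facet normal -0.7485 0.4831 0.4543
    outer loop
      vertex 3.042 14.652 0.000
      vertex 0.276 10.367 0.000
      vertex 8.252 8.252 15.391
    endloop
  endfacet
  facet normal -0.8895 -0.0489 0.4543
    outer loop
      vertex 0.276 10.367 0.000
      vertex 0.556 5.275 0.000
      vertex 8.252 8.252 15.391
    endloop
  endfacet
  facet normal -0.6909 -0.5625 0.4542
    outer loop
      vertex 0.556 5.275 0.000
      vertex 3.776 1.320 0.000
      vertex 8.252 8.252 15.391
    endloop
  endfacet
  facet normal -0.2285 -0.8611 0.4543
    outer loop
      vertex 3.776 1.320 0.000
      vertex 8.705 0.012 0.000
      vertex 8.252 8.252 15.391
    endloop
  endfacet
  facet normal 0.3214 -0.8309 0.4543
    outer loop
      vertex 8.705 0.012 0.000
      vertex 13.462 1.852 0.000
      vertex 8.252 8.252 15.391
    endloop
  endfacet
  facet normal 0.7485 -0.4831 0.4543
    outer loop
      vertex 13.462 1.852 0.000
      vertex 16.228 6.137 0.000
      vertex 8.252 8.252 15.391
    endloop
  endfacet
  facet normal 0.8895 0.0489 0.4543
    outer loop
      vertex 16.228 6.137 0.000
      vertex 15.948 11.229 0.000
      vertex 8.252 8.252 15.391
    endloop
  endfacet
endsolid part

The G0 Z moves step by Δz≈2.199 mm. The G1 loops shrink linearly with z, so the solid tapers from its base footprint up to z≈15.4. Closing with a flat bottom cap and the tapered top and triangulating gives 18 facets — a regular 10-sided pyramid, base circumscribed radius ≈ 8.25 mm, apex at z ≈ 15.4 mm.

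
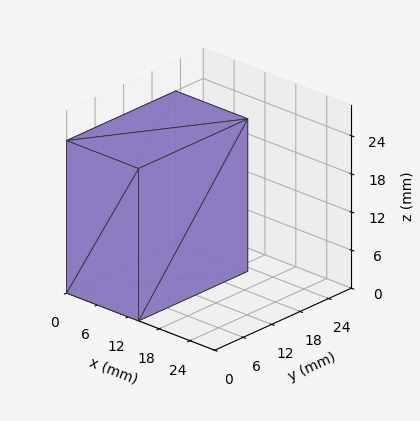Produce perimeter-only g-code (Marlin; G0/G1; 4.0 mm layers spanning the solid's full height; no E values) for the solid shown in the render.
Reading the render: the shape is a rectangular box, roughly 14 × 23 mm footprint and 24 mm tall (dimensions read to the nearest mm from the axis ticks). For the g-code, the solid's height is divided into equal slices at the stated Δz and each level perimeter traced with G1 moves after a G0 lift.

; perimeter-only toolpath
G21 ; units = mm
G90 ; absolute positioning
G28 ; home
; layer 1
G0 Z4.0
G0 X0.0 Y0.0
G1 X14.0 Y0.0
G1 X14.0 Y23.0
G1 X0.0 Y23.0
G1 X0.0 Y0.0
; layer 2
G0 Z8.0
G0 X0.0 Y0.0
G1 X14.0 Y0.0
G1 X14.0 Y23.0
G1 X0.0 Y23.0
G1 X0.0 Y0.0
; layer 3
G0 Z12.0
G0 X0.0 Y0.0
G1 X14.0 Y0.0
G1 X14.0 Y23.0
G1 X0.0 Y23.0
G1 X0.0 Y0.0
; layer 4
G0 Z16.0
G0 X0.0 Y0.0
G1 X14.0 Y0.0
G1 X14.0 Y23.0
G1 X0.0 Y23.0
G1 X0.0 Y0.0
; layer 5
G0 Z20.0
G0 X0.0 Y0.0
G1 X14.0 Y0.0
G1 X14.0 Y23.0
G1 X0.0 Y23.0
G1 X0.0 Y0.0
; layer 6
G0 Z24.0
G0 X0.0 Y0.0
G1 X14.0 Y0.0
G1 X14.0 Y23.0
G1 X0.0 Y23.0
G1 X0.0 Y0.0
M2 ; end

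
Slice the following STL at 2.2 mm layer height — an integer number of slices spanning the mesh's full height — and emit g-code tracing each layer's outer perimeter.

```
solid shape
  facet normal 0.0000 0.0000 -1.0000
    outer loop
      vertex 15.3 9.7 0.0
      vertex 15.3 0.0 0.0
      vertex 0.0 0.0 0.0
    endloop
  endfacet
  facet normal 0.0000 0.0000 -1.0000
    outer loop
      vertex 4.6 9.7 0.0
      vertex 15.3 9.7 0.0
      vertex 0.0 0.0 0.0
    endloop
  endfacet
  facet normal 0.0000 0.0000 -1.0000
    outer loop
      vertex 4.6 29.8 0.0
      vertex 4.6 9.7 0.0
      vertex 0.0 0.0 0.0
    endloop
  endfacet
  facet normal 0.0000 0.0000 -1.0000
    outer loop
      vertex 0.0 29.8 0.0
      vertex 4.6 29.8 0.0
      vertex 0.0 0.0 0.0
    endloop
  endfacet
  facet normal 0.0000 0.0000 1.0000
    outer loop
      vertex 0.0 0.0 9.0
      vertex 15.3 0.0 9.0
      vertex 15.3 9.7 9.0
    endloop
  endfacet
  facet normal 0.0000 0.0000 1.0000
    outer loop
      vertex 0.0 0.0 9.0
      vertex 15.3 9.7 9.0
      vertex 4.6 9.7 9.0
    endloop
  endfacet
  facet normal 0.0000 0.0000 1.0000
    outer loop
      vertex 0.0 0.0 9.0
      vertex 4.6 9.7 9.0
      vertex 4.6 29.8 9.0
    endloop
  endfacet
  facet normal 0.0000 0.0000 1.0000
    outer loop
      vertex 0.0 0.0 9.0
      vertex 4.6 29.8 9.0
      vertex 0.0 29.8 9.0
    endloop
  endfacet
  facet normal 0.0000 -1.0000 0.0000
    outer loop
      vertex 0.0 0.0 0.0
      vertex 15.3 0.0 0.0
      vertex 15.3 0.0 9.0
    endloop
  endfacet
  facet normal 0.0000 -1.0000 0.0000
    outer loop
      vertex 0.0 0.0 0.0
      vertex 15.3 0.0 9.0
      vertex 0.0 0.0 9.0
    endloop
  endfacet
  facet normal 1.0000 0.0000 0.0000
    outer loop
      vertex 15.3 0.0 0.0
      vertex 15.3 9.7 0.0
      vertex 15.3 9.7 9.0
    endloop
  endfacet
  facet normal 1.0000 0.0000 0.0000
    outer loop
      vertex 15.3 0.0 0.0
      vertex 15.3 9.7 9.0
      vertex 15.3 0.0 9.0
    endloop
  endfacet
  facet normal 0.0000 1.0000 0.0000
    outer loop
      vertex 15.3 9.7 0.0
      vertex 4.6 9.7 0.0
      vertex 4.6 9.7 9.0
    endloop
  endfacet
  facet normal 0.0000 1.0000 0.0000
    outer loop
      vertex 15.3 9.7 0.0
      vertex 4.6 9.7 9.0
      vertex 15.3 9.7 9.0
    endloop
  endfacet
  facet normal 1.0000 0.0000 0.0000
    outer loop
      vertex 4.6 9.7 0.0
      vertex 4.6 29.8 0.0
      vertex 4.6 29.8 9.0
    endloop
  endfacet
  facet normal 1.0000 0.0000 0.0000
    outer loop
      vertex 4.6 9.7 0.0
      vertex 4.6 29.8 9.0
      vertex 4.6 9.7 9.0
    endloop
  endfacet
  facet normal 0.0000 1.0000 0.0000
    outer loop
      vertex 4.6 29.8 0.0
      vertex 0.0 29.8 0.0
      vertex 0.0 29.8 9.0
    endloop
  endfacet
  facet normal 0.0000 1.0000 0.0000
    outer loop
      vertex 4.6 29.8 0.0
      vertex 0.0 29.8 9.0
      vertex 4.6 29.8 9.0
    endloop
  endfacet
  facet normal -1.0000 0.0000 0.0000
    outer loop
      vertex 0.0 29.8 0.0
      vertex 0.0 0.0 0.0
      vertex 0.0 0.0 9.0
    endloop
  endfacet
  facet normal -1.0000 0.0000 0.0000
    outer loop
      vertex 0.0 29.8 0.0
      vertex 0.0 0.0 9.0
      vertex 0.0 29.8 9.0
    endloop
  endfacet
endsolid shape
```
; perimeter-only toolpath
G21 ; units = mm
G90 ; absolute positioning
G28 ; home
; layer 1
G0 Z2.2
G0 X0.0 Y0.0
G1 X15.3 Y0.0
G1 X15.3 Y9.7
G1 X4.6 Y9.7
G1 X4.6 Y29.8
G1 X0.0 Y29.8
G1 X0.0 Y0.0
; layer 2
G0 Z4.5
G0 X0.0 Y0.0
G1 X15.3 Y0.0
G1 X15.3 Y9.7
G1 X4.6 Y9.7
G1 X4.6 Y29.8
G1 X0.0 Y29.8
G1 X0.0 Y0.0
; layer 3
G0 Z6.8
G0 X0.0 Y0.0
G1 X15.3 Y0.0
G1 X15.3 Y9.7
G1 X4.6 Y9.7
G1 X4.6 Y29.8
G1 X0.0 Y29.8
G1 X0.0 Y0.0
; layer 4
G0 Z9.0
G0 X0.0 Y0.0
G1 X15.3 Y0.0
G1 X15.3 Y9.7
G1 X4.6 Y9.7
G1 X4.6 Y29.8
G1 X0.0 Y29.8
G1 X0.0 Y0.0
M2 ; end

The solid is an L-shaped prism: outer 15.3 × 29.8 mm, arm thicknesses ≈ 9.7 mm (horizontal) and 4.6 mm (vertical), extruded 9 mm in z. Slicing at Δz = 2.2 mm — 4 equal slices spanning the solid's height, so layer i sits at z = i·h/4 — gives 4 non-empty perimeters. Each is a 6-segment closed polygon; G0 lifts to the layer z and rapids to the start vertex, then G1 traces the edges.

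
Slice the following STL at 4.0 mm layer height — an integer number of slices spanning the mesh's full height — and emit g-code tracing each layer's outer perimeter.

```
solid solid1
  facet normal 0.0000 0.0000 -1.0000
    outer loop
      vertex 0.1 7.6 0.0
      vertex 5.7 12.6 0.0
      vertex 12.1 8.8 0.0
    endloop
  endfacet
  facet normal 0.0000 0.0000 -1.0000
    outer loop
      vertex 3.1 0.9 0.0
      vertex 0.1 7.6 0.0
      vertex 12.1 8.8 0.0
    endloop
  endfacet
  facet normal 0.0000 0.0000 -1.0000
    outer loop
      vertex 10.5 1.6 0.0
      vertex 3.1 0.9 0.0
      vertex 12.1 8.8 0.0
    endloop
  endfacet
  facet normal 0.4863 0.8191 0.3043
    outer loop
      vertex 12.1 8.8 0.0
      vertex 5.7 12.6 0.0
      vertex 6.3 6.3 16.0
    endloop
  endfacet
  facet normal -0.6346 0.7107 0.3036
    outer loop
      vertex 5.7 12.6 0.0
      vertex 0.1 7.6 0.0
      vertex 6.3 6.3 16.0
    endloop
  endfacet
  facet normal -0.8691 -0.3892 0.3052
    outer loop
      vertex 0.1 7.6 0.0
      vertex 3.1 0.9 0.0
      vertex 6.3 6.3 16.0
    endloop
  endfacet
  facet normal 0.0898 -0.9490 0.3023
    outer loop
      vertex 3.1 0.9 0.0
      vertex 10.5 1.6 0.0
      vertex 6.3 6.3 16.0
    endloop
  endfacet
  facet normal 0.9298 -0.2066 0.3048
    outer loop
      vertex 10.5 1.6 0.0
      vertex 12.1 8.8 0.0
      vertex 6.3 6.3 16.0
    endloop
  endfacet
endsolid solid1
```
; perimeter-only toolpath
G21 ; units = mm
G90 ; absolute positioning
G28 ; home
; layer 1
G0 Z4.0
G0 X10.6 Y8.2
G1 X5.9 Y11.0
G1 X1.6 Y7.3
G1 X3.9 Y2.2
G1 X9.4 Y2.8
G1 X10.6 Y8.2
; layer 2
G0 Z8.0
G0 X9.2 Y7.6
G1 X6.0 Y9.4
G1 X3.2 Y6.9
G1 X4.7 Y3.6
G1 X8.4 Y4.0
G1 X9.2 Y7.6
; layer 3
G0 Z12.0
G0 X7.8 Y6.9
G1 X6.1 Y7.9
G1 X4.8 Y6.6
G1 X5.5 Y4.9
G1 X7.3 Y5.1
G1 X7.8 Y6.9
M2 ; end

The solid is a regular 5-sided pyramid, base circumscribed radius ≈ 6.3 mm, apex at z ≈ 16 mm. Slicing at Δz = 4.0 mm — 4 equal slices spanning the solid's height, so layer i sits at z = i·h/4 — gives 3 non-empty perimeters. Each is a 5-segment closed polygon; G0 lifts to the layer z and rapids to the start vertex, then G1 traces the edges. The cross-section shrinks linearly with z (the slice at the apex is degenerate and omitted).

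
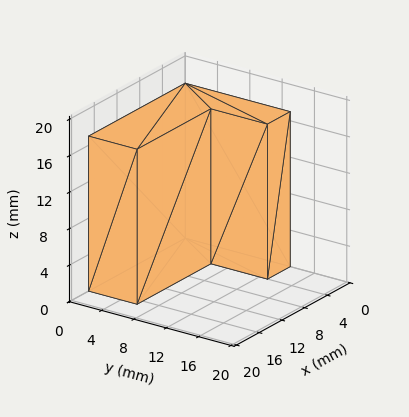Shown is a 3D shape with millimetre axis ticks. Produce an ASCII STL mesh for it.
Reading the render: the shape is an L-shaped prism: outer 17 × 13 mm, arm thicknesses ≈ 6 mm (horizontal) and 4 mm (vertical), extruded 17 mm in z (dimensions read to the nearest mm from the axis ticks). For the STL, each face is triangulated and given an outward normal.

solid part
  facet normal 0.0000 0.0000 -1.0000
    outer loop
      vertex 17.000 6.000 0.000
      vertex 17.000 0.000 0.000
      vertex 0.000 0.000 0.000
    endloop
  endfacet
  facet normal 0.0000 0.0000 -1.0000
    outer loop
      vertex 4.000 6.000 0.000
      vertex 17.000 6.000 0.000
      vertex 0.000 0.000 0.000
    endloop
  endfacet
  facet normal 0.0000 0.0000 -1.0000
    outer loop
      vertex 4.000 13.000 0.000
      vertex 4.000 6.000 0.000
      vertex 0.000 0.000 0.000
    endloop
  endfacet
  facet normal 0.0000 0.0000 -1.0000
    outer loop
      vertex 0.000 13.000 0.000
      vertex 4.000 13.000 0.000
      vertex 0.000 0.000 0.000
    endloop
  endfacet
  facet normal 0.0000 0.0000 1.0000
    outer loop
      vertex 0.000 0.000 17.000
      vertex 17.000 0.000 17.000
      vertex 17.000 6.000 17.000
    endloop
  endfacet
  facet normal 0.0000 0.0000 1.0000
    outer loop
      vertex 0.000 0.000 17.000
      vertex 17.000 6.000 17.000
      vertex 4.000 6.000 17.000
    endloop
  endfacet
  facet normal 0.0000 0.0000 1.0000
    outer loop
      vertex 0.000 0.000 17.000
      vertex 4.000 6.000 17.000
      vertex 4.000 13.000 17.000
    endloop
  endfacet
  facet normal 0.0000 0.0000 1.0000
    outer loop
      vertex 0.000 0.000 17.000
      vertex 4.000 13.000 17.000
      vertex 0.000 13.000 17.000
    endloop
  endfacet
  facet normal 0.0000 -1.0000 0.0000
    outer loop
      vertex 0.000 0.000 0.000
      vertex 17.000 0.000 0.000
      vertex 17.000 0.000 17.000
    endloop
  endfacet
  facet normal 0.0000 -1.0000 0.0000
    outer loop
      vertex 0.000 0.000 0.000
      vertex 17.000 0.000 17.000
      vertex 0.000 0.000 17.000
    endloop
  endfacet
  facet normal 1.0000 0.0000 0.0000
    outer loop
      vertex 17.000 0.000 0.000
      vertex 17.000 6.000 0.000
      vertex 17.000 6.000 17.000
    endloop
  endfacet
  facet normal 1.0000 0.0000 0.0000
    outer loop
      vertex 17.000 0.000 0.000
      vertex 17.000 6.000 17.000
      vertex 17.000 0.000 17.000
    endloop
  endfacet
  facet normal 0.0000 1.0000 0.0000
    outer loop
      vertex 17.000 6.000 0.000
      vertex 4.000 6.000 0.000
      vertex 4.000 6.000 17.000
    endloop
  endfacet
  facet normal 0.0000 1.0000 0.0000
    outer loop
      vertex 17.000 6.000 0.000
      vertex 4.000 6.000 17.000
      vertex 17.000 6.000 17.000
    endloop
  endfacet
  facet normal 1.0000 0.0000 0.0000
    outer loop
      vertex 4.000 6.000 0.000
      vertex 4.000 13.000 0.000
      vertex 4.000 13.000 17.000
    endloop
  endfacet
  facet normal 1.0000 0.0000 0.0000
    outer loop
      vertex 4.000 6.000 0.000
      vertex 4.000 13.000 17.000
      vertex 4.000 6.000 17.000
    endloop
  endfacet
  facet normal 0.0000 1.0000 0.0000
    outer loop
      vertex 4.000 13.000 0.000
      vertex 0.000 13.000 0.000
      vertex 0.000 13.000 17.000
    endloop
  endfacet
  facet normal 0.0000 1.0000 0.0000
    outer loop
      vertex 4.000 13.000 0.000
      vertex 0.000 13.000 17.000
      vertex 4.000 13.000 17.000
    endloop
  endfacet
  facet normal -1.0000 0.0000 0.0000
    outer loop
      vertex 0.000 13.000 0.000
      vertex 0.000 0.000 0.000
      vertex 0.000 0.000 17.000
    endloop
  endfacet
  facet normal -1.0000 0.0000 0.0000
    outer loop
      vertex 0.000 13.000 0.000
      vertex 0.000 0.000 17.000
      vertex 0.000 13.000 17.000
    endloop
  endfacet
endsolid part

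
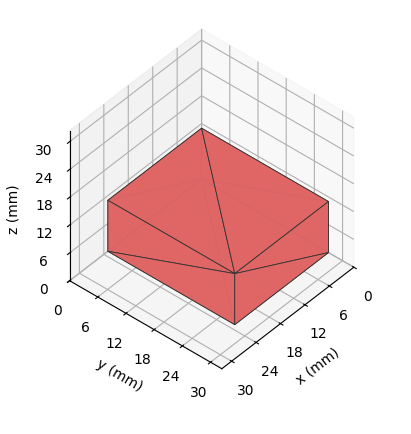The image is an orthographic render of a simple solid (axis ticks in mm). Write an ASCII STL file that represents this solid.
Reading the render: the shape is a rectangular box, roughly 23 × 27 mm footprint and 11 mm tall (dimensions read to the nearest mm from the axis ticks). For the STL, each face is triangulated and given an outward normal.

solid part
  facet normal 0.0000 0.0000 -1.0000
    outer loop
      vertex 23.0 27.0 0.0
      vertex 23.0 0.0 0.0
      vertex 0.0 0.0 0.0
    endloop
  endfacet
  facet normal 0.0000 0.0000 -1.0000
    outer loop
      vertex 0.0 27.0 0.0
      vertex 23.0 27.0 0.0
      vertex 0.0 0.0 0.0
    endloop
  endfacet
  facet normal 0.0000 0.0000 1.0000
    outer loop
      vertex 0.0 0.0 11.0
      vertex 23.0 0.0 11.0
      vertex 23.0 27.0 11.0
    endloop
  endfacet
  facet normal 0.0000 0.0000 1.0000
    outer loop
      vertex 0.0 0.0 11.0
      vertex 23.0 27.0 11.0
      vertex 0.0 27.0 11.0
    endloop
  endfacet
  facet normal 0.0000 -1.0000 0.0000
    outer loop
      vertex 0.0 0.0 0.0
      vertex 23.0 0.0 0.0
      vertex 23.0 0.0 11.0
    endloop
  endfacet
  facet normal 0.0000 -1.0000 0.0000
    outer loop
      vertex 0.0 0.0 0.0
      vertex 23.0 0.0 11.0
      vertex 0.0 0.0 11.0
    endloop
  endfacet
  facet normal 0.0000 1.0000 0.0000
    outer loop
      vertex 23.0 27.0 11.0
      vertex 23.0 27.0 0.0
      vertex 0.0 27.0 0.0
    endloop
  endfacet
  facet normal 0.0000 1.0000 0.0000
    outer loop
      vertex 0.0 27.0 11.0
      vertex 23.0 27.0 11.0
      vertex 0.0 27.0 0.0
    endloop
  endfacet
  facet normal -1.0000 0.0000 0.0000
    outer loop
      vertex 0.0 27.0 11.0
      vertex 0.0 27.0 0.0
      vertex 0.0 0.0 0.0
    endloop
  endfacet
  facet normal -1.0000 0.0000 0.0000
    outer loop
      vertex 0.0 0.0 11.0
      vertex 0.0 27.0 11.0
      vertex 0.0 0.0 0.0
    endloop
  endfacet
  facet normal 1.0000 0.0000 0.0000
    outer loop
      vertex 23.0 0.0 0.0
      vertex 23.0 27.0 0.0
      vertex 23.0 27.0 11.0
    endloop
  endfacet
  facet normal 1.0000 0.0000 0.0000
    outer loop
      vertex 23.0 0.0 0.0
      vertex 23.0 27.0 11.0
      vertex 23.0 0.0 11.0
    endloop
  endfacet
endsolid part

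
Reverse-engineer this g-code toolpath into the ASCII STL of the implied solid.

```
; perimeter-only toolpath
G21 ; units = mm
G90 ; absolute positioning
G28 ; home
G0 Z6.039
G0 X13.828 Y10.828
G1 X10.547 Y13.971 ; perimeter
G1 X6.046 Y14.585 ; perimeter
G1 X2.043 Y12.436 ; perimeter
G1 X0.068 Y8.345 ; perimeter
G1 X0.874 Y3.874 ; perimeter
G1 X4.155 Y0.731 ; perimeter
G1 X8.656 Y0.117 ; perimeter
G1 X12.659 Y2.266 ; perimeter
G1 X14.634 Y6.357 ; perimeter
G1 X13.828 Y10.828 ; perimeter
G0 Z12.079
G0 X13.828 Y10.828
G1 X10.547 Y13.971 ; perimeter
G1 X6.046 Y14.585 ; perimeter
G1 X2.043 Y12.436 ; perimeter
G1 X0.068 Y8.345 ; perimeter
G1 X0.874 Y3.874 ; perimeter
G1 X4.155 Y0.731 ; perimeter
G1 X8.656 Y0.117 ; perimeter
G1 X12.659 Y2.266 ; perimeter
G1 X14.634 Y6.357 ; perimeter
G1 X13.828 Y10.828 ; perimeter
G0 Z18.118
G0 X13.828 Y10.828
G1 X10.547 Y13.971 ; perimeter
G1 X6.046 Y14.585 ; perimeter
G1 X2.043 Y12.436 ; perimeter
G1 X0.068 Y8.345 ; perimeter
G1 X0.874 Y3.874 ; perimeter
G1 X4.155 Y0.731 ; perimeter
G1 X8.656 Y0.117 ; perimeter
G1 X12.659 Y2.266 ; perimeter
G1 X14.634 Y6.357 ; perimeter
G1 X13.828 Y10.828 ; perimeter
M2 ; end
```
solid part
  facet normal 0.0000 0.0000 -1.0000
    outer loop
      vertex 6.046 14.585 0.000
      vertex 10.547 13.971 0.000
      vertex 13.828 10.828 0.000
    endloop
  endfacet
  facet normal 0.0000 0.0000 -1.0000
    outer loop
      vertex 2.043 12.436 0.000
      vertex 6.046 14.585 0.000
      vertex 13.828 10.828 0.000
    endloop
  endfacet
  facet normal 0.0000 0.0000 -1.0000
    outer loop
      vertex 0.068 8.345 0.000
      vertex 2.043 12.436 0.000
      vertex 13.828 10.828 0.000
    endloop
  endfacet
  facet normal 0.0000 0.0000 -1.0000
    outer loop
      vertex 0.874 3.874 0.000
      vertex 0.068 8.345 0.000
      vertex 13.828 10.828 0.000
    endloop
  endfacet
  facet normal 0.0000 0.0000 -1.0000
    outer loop
      vertex 4.155 0.731 0.000
      vertex 0.874 3.874 0.000
      vertex 13.828 10.828 0.000
    endloop
  endfacet
  facet normal 0.0000 0.0000 -1.0000
    outer loop
      vertex 8.656 0.117 0.000
      vertex 4.155 0.731 0.000
      vertex 13.828 10.828 0.000
    endloop
  endfacet
  facet normal 0.0000 0.0000 -1.0000
    outer loop
      vertex 12.659 2.266 0.000
      vertex 8.656 0.117 0.000
      vertex 13.828 10.828 0.000
    endloop
  endfacet
  facet normal 0.0000 0.0000 -1.0000
    outer loop
      vertex 14.634 6.357 0.000
      vertex 12.659 2.266 0.000
      vertex 13.828 10.828 0.000
    endloop
  endfacet
  facet normal 0.0000 0.0000 1.0000
    outer loop
      vertex 13.828 10.828 18.118
      vertex 10.547 13.971 18.118
      vertex 6.046 14.585 18.118
    endloop
  endfacet
  facet normal 0.0000 0.0000 1.0000
    outer loop
      vertex 13.828 10.828 18.118
      vertex 6.046 14.585 18.118
      vertex 2.043 12.436 18.118
    endloop
  endfacet
  facet normal 0.0000 0.0000 1.0000
    outer loop
      vertex 13.828 10.828 18.118
      vertex 2.043 12.436 18.118
      vertex 0.068 8.345 18.118
    endloop
  endfacet
  facet normal 0.0000 0.0000 1.0000
    outer loop
      vertex 13.828 10.828 18.118
      vertex 0.068 8.345 18.118
      vertex 0.874 3.874 18.118
    endloop
  endfacet
  facet normal 0.0000 0.0000 1.0000
    outer loop
      vertex 13.828 10.828 18.118
      vertex 0.874 3.874 18.118
      vertex 4.155 0.731 18.118
    endloop
  endfacet
  facet normal 0.0000 0.0000 1.0000
    outer loop
      vertex 13.828 10.828 18.118
      vertex 4.155 0.731 18.118
      vertex 8.656 0.117 18.118
    endloop
  endfacet
  facet normal 0.0000 0.0000 1.0000
    outer loop
      vertex 13.828 10.828 18.118
      vertex 8.656 0.117 18.118
      vertex 12.659 2.266 18.118
    endloop
  endfacet
  facet normal 0.0000 0.0000 1.0000
    outer loop
      vertex 13.828 10.828 18.118
      vertex 12.659 2.266 18.118
      vertex 14.634 6.357 18.118
    endloop
  endfacet
  facet normal 0.6918 0.7221 0.0000
    outer loop
      vertex 13.828 10.828 0.000
      vertex 10.547 13.971 0.000
      vertex 10.547 13.971 18.118
    endloop
  endfacet
  facet normal 0.6918 0.7221 0.0000
    outer loop
      vertex 13.828 10.828 0.000
      vertex 10.547 13.971 18.118
      vertex 13.828 10.828 18.118
    endloop
  endfacet
  facet normal 0.1352 0.9908 0.0000
    outer loop
      vertex 10.547 13.971 0.000
      vertex 6.046 14.585 0.000
      vertex 6.046 14.585 18.118
    endloop
  endfacet
  facet normal 0.1352 0.9908 0.0000
    outer loop
      vertex 10.547 13.971 0.000
      vertex 6.046 14.585 18.118
      vertex 10.547 13.971 18.118
    endloop
  endfacet
  facet normal -0.4730 0.8811 0.0000
    outer loop
      vertex 6.046 14.585 0.000
      vertex 2.043 12.436 0.000
      vertex 2.043 12.436 18.118
    endloop
  endfacet
  facet normal -0.4730 0.8811 0.0000
    outer loop
      vertex 6.046 14.585 0.000
      vertex 2.043 12.436 18.118
      vertex 6.046 14.585 18.118
    endloop
  endfacet
  facet normal -0.9005 0.4348 0.0000
    outer loop
      vertex 2.043 12.436 0.000
      vertex 0.068 8.345 0.000
      vertex 0.068 8.345 18.118
    endloop
  endfacet
  facet normal -0.9005 0.4348 0.0000
    outer loop
      vertex 2.043 12.436 0.000
      vertex 0.068 8.345 18.118
      vertex 2.043 12.436 18.118
    endloop
  endfacet
  facet normal -0.9841 -0.1774 0.0000
    outer loop
      vertex 0.068 8.345 0.000
      vertex 0.874 3.874 0.000
      vertex 0.874 3.874 18.118
    endloop
  endfacet
  facet normal -0.9841 -0.1774 0.0000
    outer loop
      vertex 0.068 8.345 0.000
      vertex 0.874 3.874 18.118
      vertex 0.068 8.345 18.118
    endloop
  endfacet
  facet normal -0.6918 -0.7221 0.0000
    outer loop
      vertex 0.874 3.874 0.000
      vertex 4.155 0.731 0.000
      vertex 4.155 0.731 18.118
    endloop
  endfacet
  facet normal -0.6918 -0.7221 0.0000
    outer loop
      vertex 0.874 3.874 0.000
      vertex 4.155 0.731 18.118
      vertex 0.874 3.874 18.118
    endloop
  endfacet
  facet normal -0.1352 -0.9908 0.0000
    outer loop
      vertex 4.155 0.731 0.000
      vertex 8.656 0.117 0.000
      vertex 8.656 0.117 18.118
    endloop
  endfacet
  facet normal -0.1352 -0.9908 0.0000
    outer loop
      vertex 4.155 0.731 0.000
      vertex 8.656 0.117 18.118
      vertex 4.155 0.731 18.118
    endloop
  endfacet
  facet normal 0.4730 -0.8811 0.0000
    outer loop
      vertex 8.656 0.117 0.000
      vertex 12.659 2.266 0.000
      vertex 12.659 2.266 18.118
    endloop
  endfacet
  facet normal 0.4730 -0.8811 0.0000
    outer loop
      vertex 8.656 0.117 0.000
      vertex 12.659 2.266 18.118
      vertex 8.656 0.117 18.118
    endloop
  endfacet
  facet normal 0.9005 -0.4348 0.0000
    outer loop
      vertex 12.659 2.266 0.000
      vertex 14.634 6.357 0.000
      vertex 14.634 6.357 18.118
    endloop
  endfacet
  facet normal 0.9005 -0.4348 0.0000
    outer loop
      vertex 12.659 2.266 0.000
      vertex 14.634 6.357 18.118
      vertex 12.659 2.266 18.118
    endloop
  endfacet
  facet normal 0.9841 0.1774 0.0000
    outer loop
      vertex 14.634 6.357 0.000
      vertex 13.828 10.828 0.000
      vertex 13.828 10.828 18.118
    endloop
  endfacet
  facet normal 0.9841 0.1774 0.0000
    outer loop
      vertex 14.634 6.357 0.000
      vertex 13.828 10.828 18.118
      vertex 14.634 6.357 18.118
    endloop
  endfacet
endsolid part

The G0 Z moves step by Δz≈6.039 mm. Every layer's G1 loop is the same polygon, so the solid is a straight extrusion of it from z=0 to z≈18.1. Closing with flat bottom and top caps and triangulating gives 36 facets — a regular 10-sided prism (a cylinder approximated with 10 flat sides), circumscribed radius ≈ 7.35 mm, height ≈ 18.1 mm.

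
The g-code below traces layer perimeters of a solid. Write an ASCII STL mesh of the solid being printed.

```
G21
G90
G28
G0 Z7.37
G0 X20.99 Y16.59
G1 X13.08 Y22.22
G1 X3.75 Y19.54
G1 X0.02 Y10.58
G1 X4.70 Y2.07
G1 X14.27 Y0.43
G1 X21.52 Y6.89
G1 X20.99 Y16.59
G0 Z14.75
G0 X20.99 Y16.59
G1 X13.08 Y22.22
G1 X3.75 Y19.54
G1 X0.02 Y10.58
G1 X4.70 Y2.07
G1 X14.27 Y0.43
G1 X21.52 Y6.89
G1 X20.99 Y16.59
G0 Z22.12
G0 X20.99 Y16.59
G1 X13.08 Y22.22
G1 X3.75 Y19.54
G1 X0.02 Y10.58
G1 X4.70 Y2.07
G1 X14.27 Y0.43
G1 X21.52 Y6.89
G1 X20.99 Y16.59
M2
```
solid part
  facet normal 0.0000 0.0000 -1.0000
    outer loop
      vertex 3.75 19.54 0.00
      vertex 13.08 22.22 0.00
      vertex 20.99 16.59 0.00
    endloop
  endfacet
  facet normal 0.0000 0.0000 -1.0000
    outer loop
      vertex 0.02 10.58 0.00
      vertex 3.75 19.54 0.00
      vertex 20.99 16.59 0.00
    endloop
  endfacet
  facet normal 0.0000 0.0000 -1.0000
    outer loop
      vertex 4.70 2.07 0.00
      vertex 0.02 10.58 0.00
      vertex 20.99 16.59 0.00
    endloop
  endfacet
  facet normal 0.0000 0.0000 -1.0000
    outer loop
      vertex 14.27 0.43 0.00
      vertex 4.70 2.07 0.00
      vertex 20.99 16.59 0.00
    endloop
  endfacet
  facet normal 0.0000 0.0000 -1.0000
    outer loop
      vertex 21.52 6.89 0.00
      vertex 14.27 0.43 0.00
      vertex 20.99 16.59 0.00
    endloop
  endfacet
  facet normal 0.0000 0.0000 1.0000
    outer loop
      vertex 20.99 16.59 22.12
      vertex 13.08 22.22 22.12
      vertex 3.75 19.54 22.12
    endloop
  endfacet
  facet normal 0.0000 0.0000 1.0000
    outer loop
      vertex 20.99 16.59 22.12
      vertex 3.75 19.54 22.12
      vertex 0.02 10.58 22.12
    endloop
  endfacet
  facet normal 0.0000 0.0000 1.0000
    outer loop
      vertex 20.99 16.59 22.12
      vertex 0.02 10.58 22.12
      vertex 4.70 2.07 22.12
    endloop
  endfacet
  facet normal 0.0000 0.0000 1.0000
    outer loop
      vertex 20.99 16.59 22.12
      vertex 4.70 2.07 22.12
      vertex 14.27 0.43 22.12
    endloop
  endfacet
  facet normal 0.0000 0.0000 1.0000
    outer loop
      vertex 20.99 16.59 22.12
      vertex 14.27 0.43 22.12
      vertex 21.52 6.89 22.12
    endloop
  endfacet
  facet normal 0.5799 0.8147 0.0000
    outer loop
      vertex 20.99 16.59 0.00
      vertex 13.08 22.22 0.00
      vertex 13.08 22.22 22.12
    endloop
  endfacet
  facet normal 0.5799 0.8147 0.0000
    outer loop
      vertex 20.99 16.59 0.00
      vertex 13.08 22.22 22.12
      vertex 20.99 16.59 22.12
    endloop
  endfacet
  facet normal -0.2761 0.9611 0.0000
    outer loop
      vertex 13.08 22.22 0.00
      vertex 3.75 19.54 0.00
      vertex 3.75 19.54 22.12
    endloop
  endfacet
  facet normal -0.2761 0.9611 0.0000
    outer loop
      vertex 13.08 22.22 0.00
      vertex 3.75 19.54 22.12
      vertex 13.08 22.22 22.12
    endloop
  endfacet
  facet normal -0.9232 0.3843 0.0000
    outer loop
      vertex 3.75 19.54 0.00
      vertex 0.02 10.58 0.00
      vertex 0.02 10.58 22.12
    endloop
  endfacet
  facet normal -0.9232 0.3843 0.0000
    outer loop
      vertex 3.75 19.54 0.00
      vertex 0.02 10.58 22.12
      vertex 3.75 19.54 22.12
    endloop
  endfacet
  facet normal -0.8762 -0.4819 0.0000
    outer loop
      vertex 0.02 10.58 0.00
      vertex 4.70 2.07 0.00
      vertex 4.70 2.07 22.12
    endloop
  endfacet
  facet normal -0.8762 -0.4819 0.0000
    outer loop
      vertex 0.02 10.58 0.00
      vertex 4.70 2.07 22.12
      vertex 0.02 10.58 22.12
    endloop
  endfacet
  facet normal -0.1689 -0.9856 0.0000
    outer loop
      vertex 4.70 2.07 0.00
      vertex 14.27 0.43 0.00
      vertex 14.27 0.43 22.12
    endloop
  endfacet
  facet normal -0.1689 -0.9856 0.0000
    outer loop
      vertex 4.70 2.07 0.00
      vertex 14.27 0.43 22.12
      vertex 4.70 2.07 22.12
    endloop
  endfacet
  facet normal 0.6653 -0.7466 0.0000
    outer loop
      vertex 14.27 0.43 0.00
      vertex 21.52 6.89 0.00
      vertex 21.52 6.89 22.12
    endloop
  endfacet
  facet normal 0.6653 -0.7466 0.0000
    outer loop
      vertex 14.27 0.43 0.00
      vertex 21.52 6.89 22.12
      vertex 14.27 0.43 22.12
    endloop
  endfacet
  facet normal 0.9985 0.0546 0.0000
    outer loop
      vertex 21.52 6.89 0.00
      vertex 20.99 16.59 0.00
      vertex 20.99 16.59 22.12
    endloop
  endfacet
  facet normal 0.9985 0.0546 0.0000
    outer loop
      vertex 21.52 6.89 0.00
      vertex 20.99 16.59 22.12
      vertex 21.52 6.89 22.12
    endloop
  endfacet
endsolid part

The G0 Z moves step by Δz≈7.37 mm. Every layer's G1 loop is the same polygon, so the solid is a straight extrusion of it from z=0 to z≈22.1. Closing with flat bottom and top caps and triangulating gives 24 facets — a regular 7-sided prism (a cylinder approximated with 7 flat sides), circumscribed radius ≈ 11.2 mm, height ≈ 22.1 mm.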